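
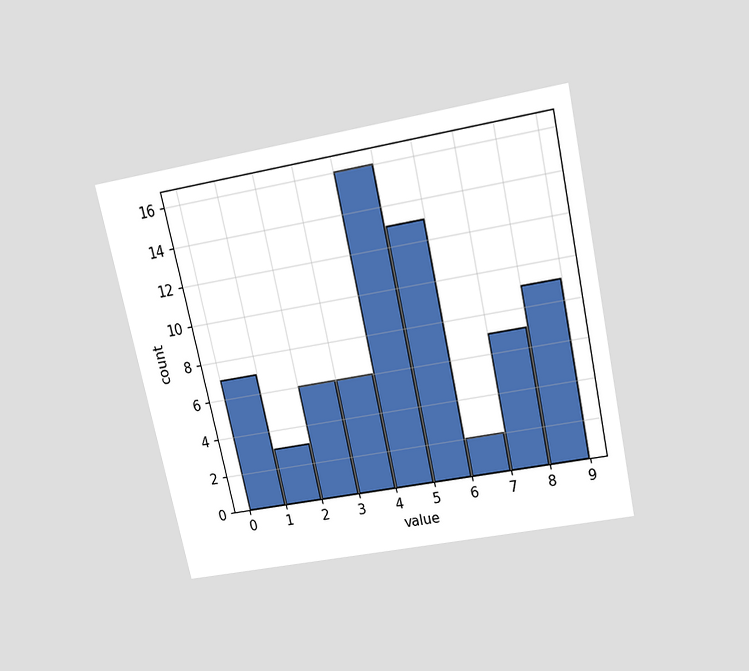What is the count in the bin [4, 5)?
The chart is tilted about 12° counter-clockwise and viewed slightly from above. The [4, 5) bin has height 16.

16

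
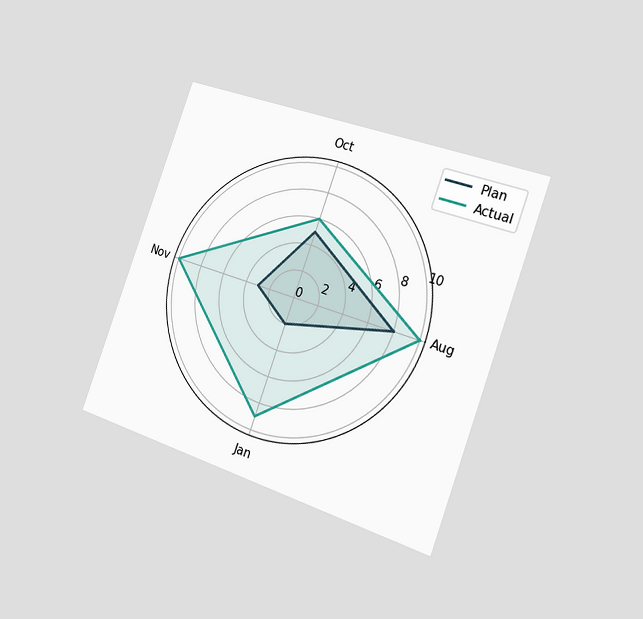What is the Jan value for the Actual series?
The chart is tilted about 20° clockwise and viewed slightly from the right. On the Jan axis, Actual reaches 9.

9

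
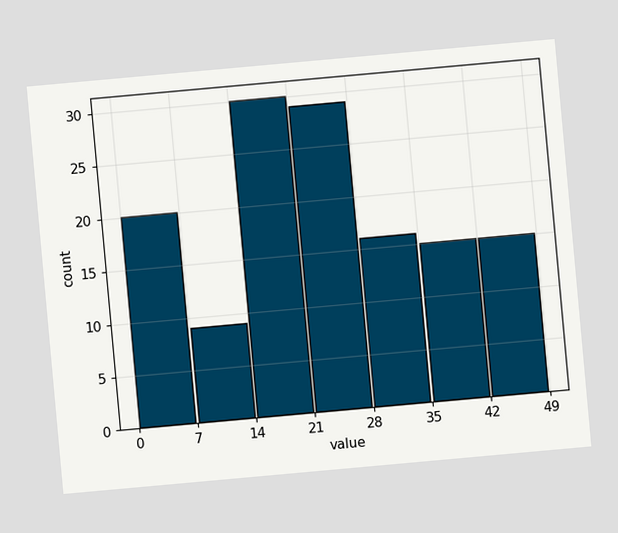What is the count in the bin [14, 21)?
The chart is tilted about 5° counter-clockwise. The [14, 21) bin has height 30.

30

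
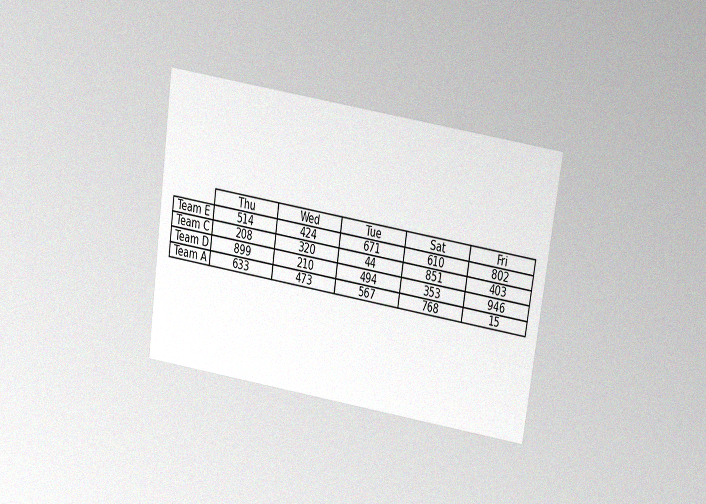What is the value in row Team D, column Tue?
494

The chart is tilted about 8° clockwise and viewed slightly from above, with some photo noise. The (Team D, Tue) cell reads 494.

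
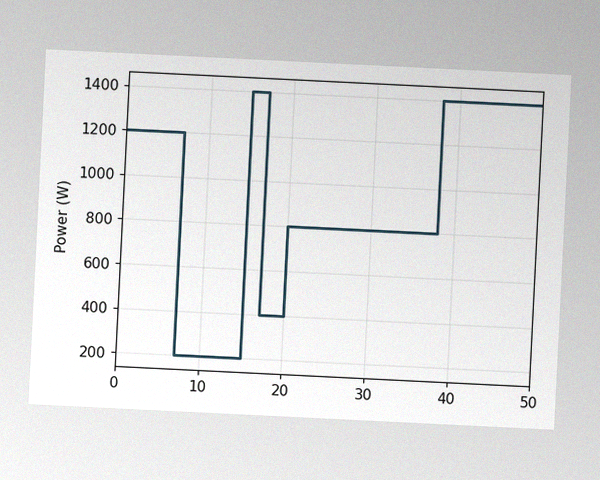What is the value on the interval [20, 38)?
The chart is tilted about 3° clockwise, with some photo noise. On [20, 38) the step sits at 800W.

800W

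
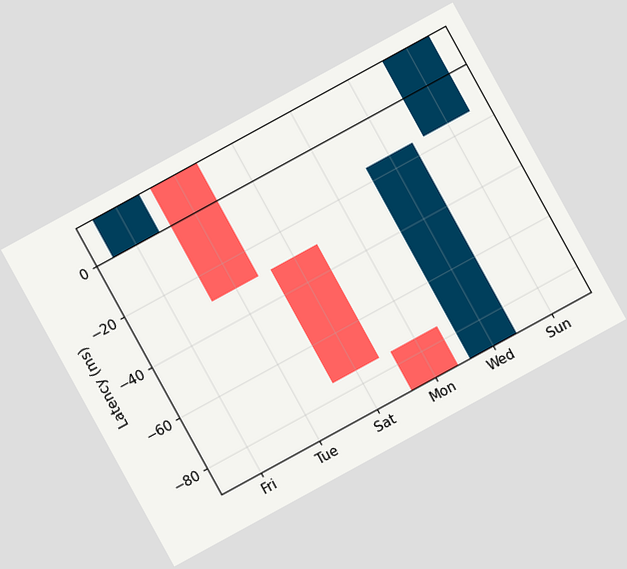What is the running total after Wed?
The chart is tilted about 29° counter-clockwise. After Wed the running total reaches -15ms.

-15ms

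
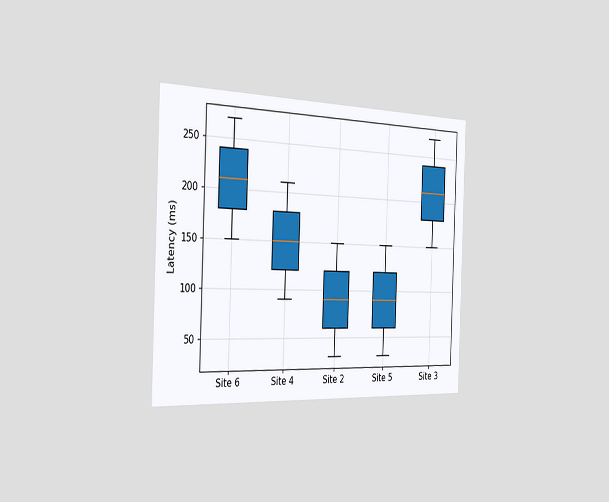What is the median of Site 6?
The chart is tilted about 2° clockwise and viewed slightly from the left. The median line in the Site 6 box sits at 210ms.

210ms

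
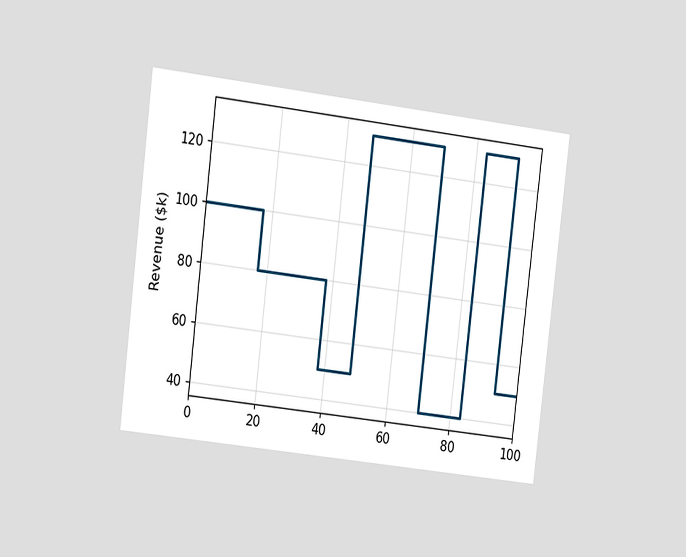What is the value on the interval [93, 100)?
$50k

The chart is tilted about 7° clockwise and viewed at a slight angle. On [93, 100) the step sits at $50k.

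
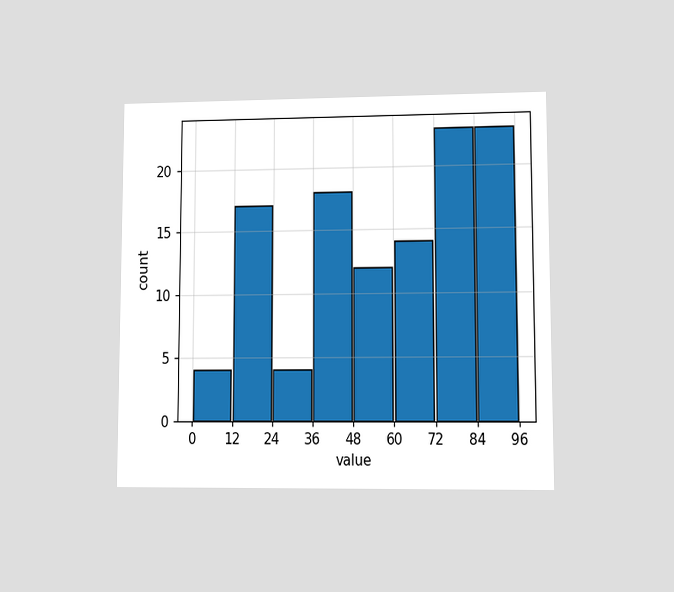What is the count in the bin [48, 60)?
The chart is viewed at a slight angle. The [48, 60) bin has height 12.

12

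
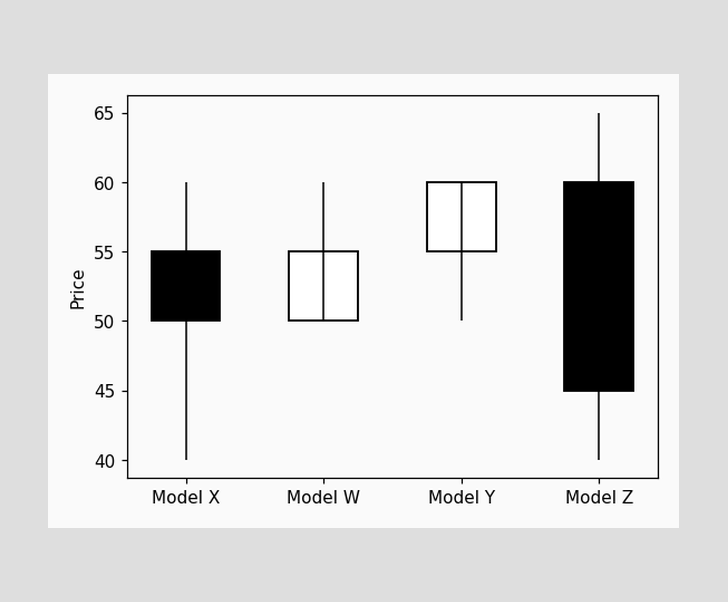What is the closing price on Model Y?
The Model Y candle closes at 60.

60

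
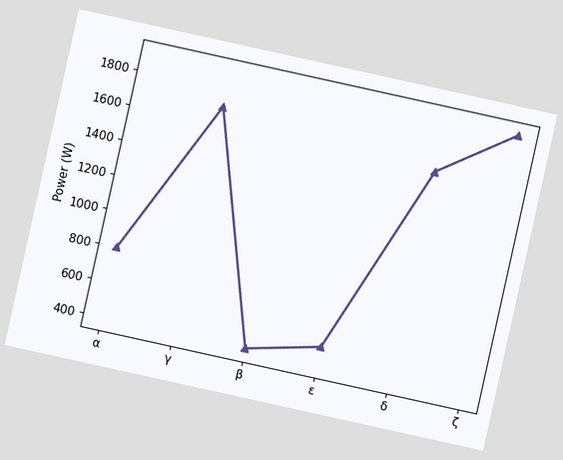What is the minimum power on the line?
The chart is tilted about 12° clockwise. The lowest point is at β, and reading across to the y-axis gives 400W.

400W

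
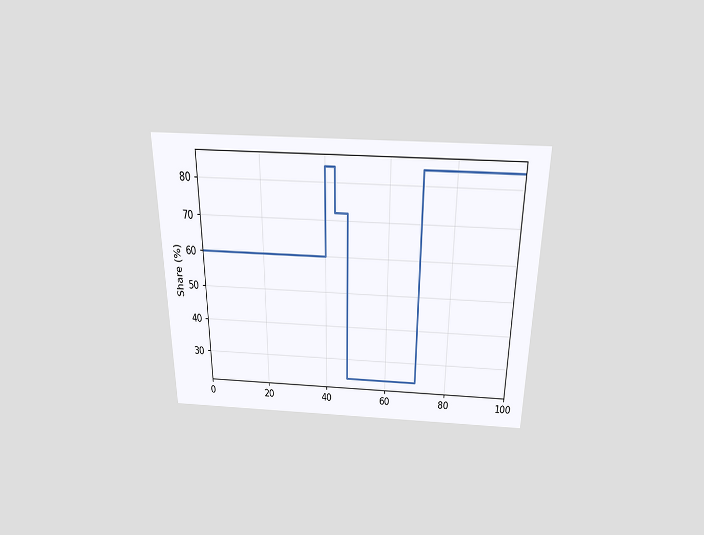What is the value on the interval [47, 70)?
The chart is viewed slightly from above. On [47, 70) the step sits at 24%.

24%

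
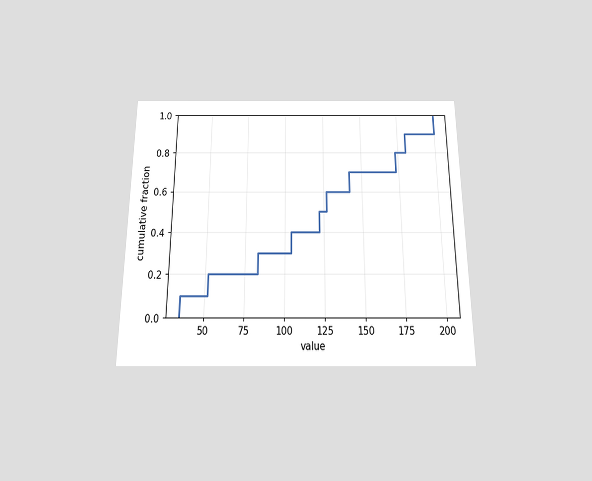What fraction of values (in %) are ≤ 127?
The chart is viewed slightly from below. At x=127 the ECDF step is at 60%.

60%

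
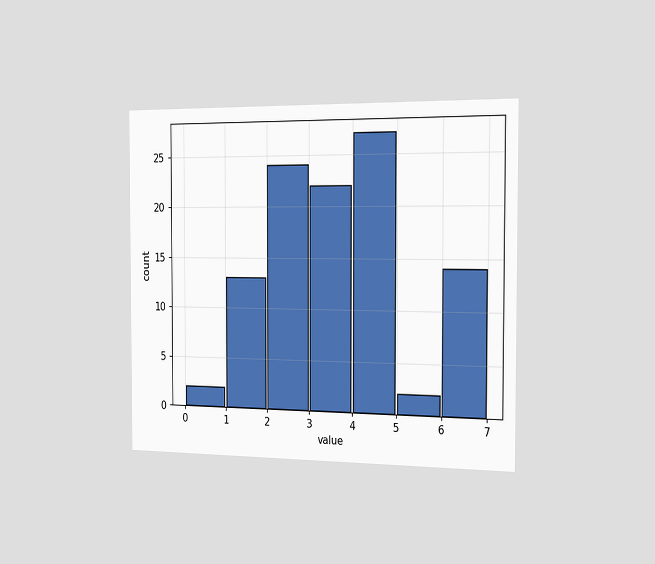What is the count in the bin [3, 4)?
22

The chart is viewed slightly from the right. The [3, 4) bin has height 22.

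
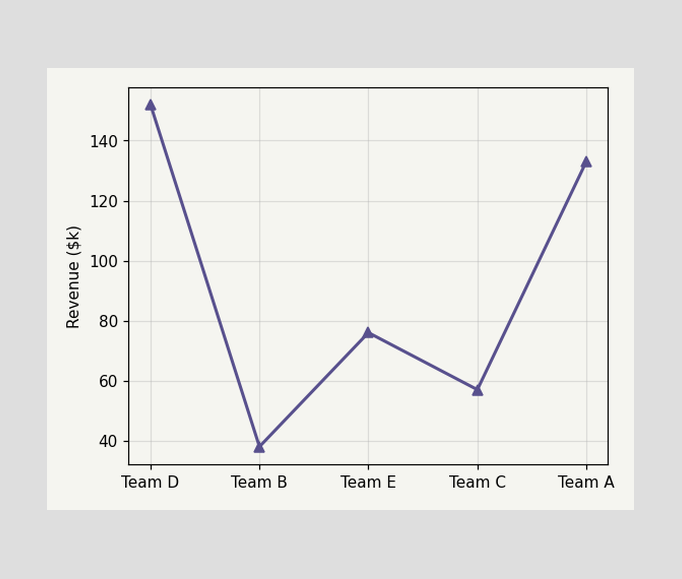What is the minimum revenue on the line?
The lowest point is at Team B, and reading across to the y-axis gives $38k.

$38k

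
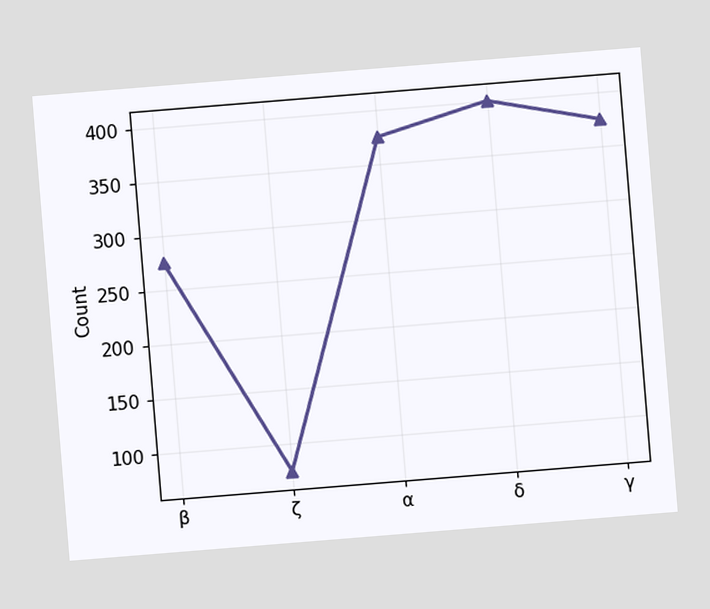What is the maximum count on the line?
The chart is tilted about 5° counter-clockwise. The highest point is at δ, and reading across to the y-axis gives 400.

400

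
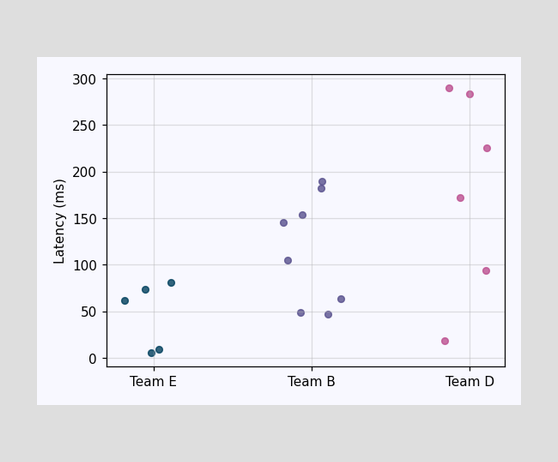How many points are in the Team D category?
6

Counting the markers in the Team D column gives 6.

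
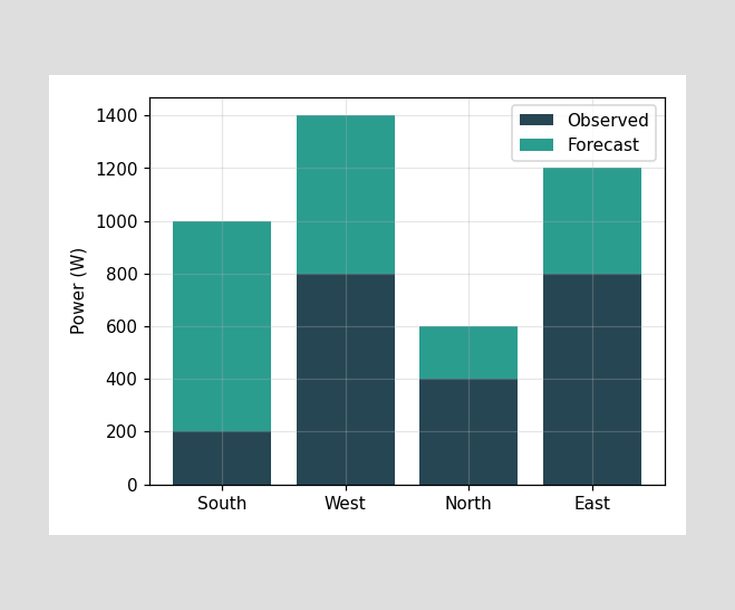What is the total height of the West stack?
The West stack's top reaches 1400W on the y-axis.

1400W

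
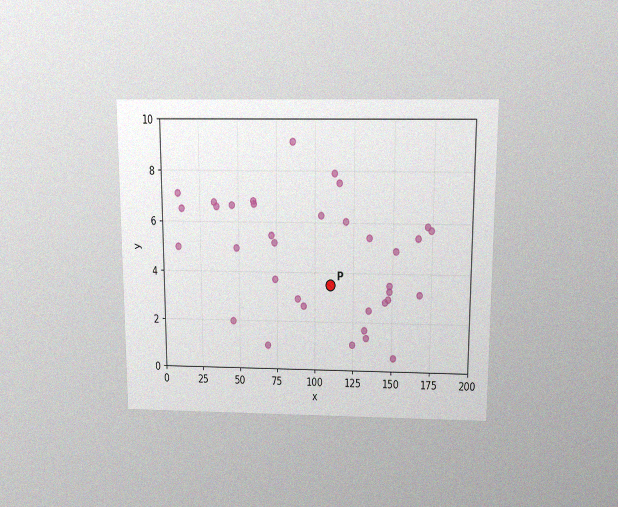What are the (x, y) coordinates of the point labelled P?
The chart is viewed slightly from above, with some photo noise. Following the gridlines from P to each axis, P sits at (110, 3.5).

(110, 3.5)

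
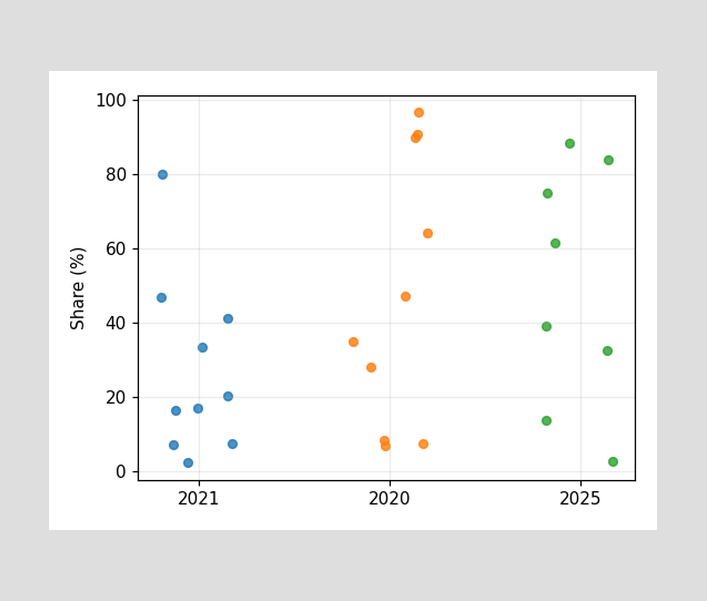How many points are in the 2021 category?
Counting the markers in the 2021 column gives 10.

10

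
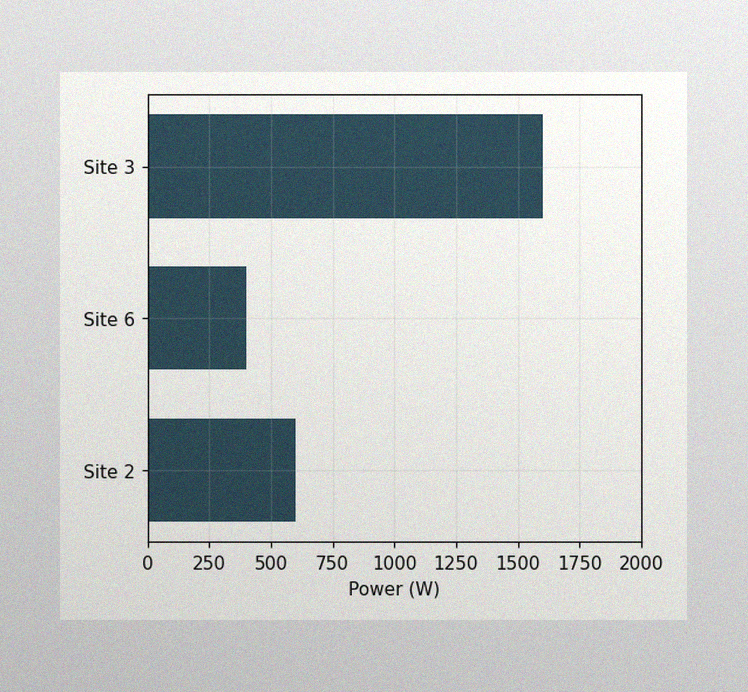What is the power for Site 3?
1600W

The image has some photo noise and uneven lighting. Reading along the chart's x-axis, the Site 3 bar reaches 1600W.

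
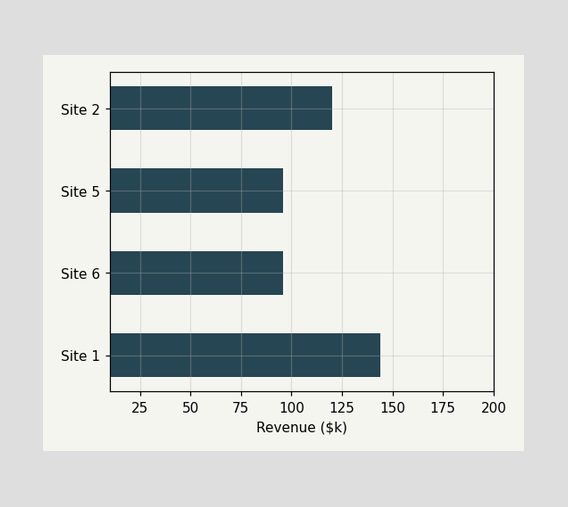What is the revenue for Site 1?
Reading along the chart's x-axis, the Site 1 bar reaches $144k.

$144k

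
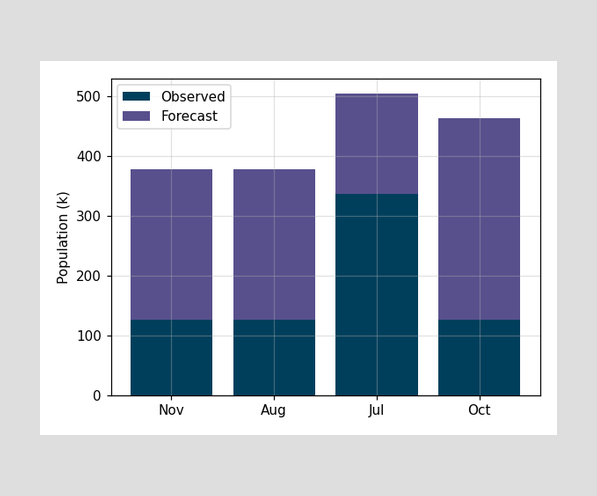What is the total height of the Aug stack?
378k

The Aug stack's top reaches 378k on the y-axis.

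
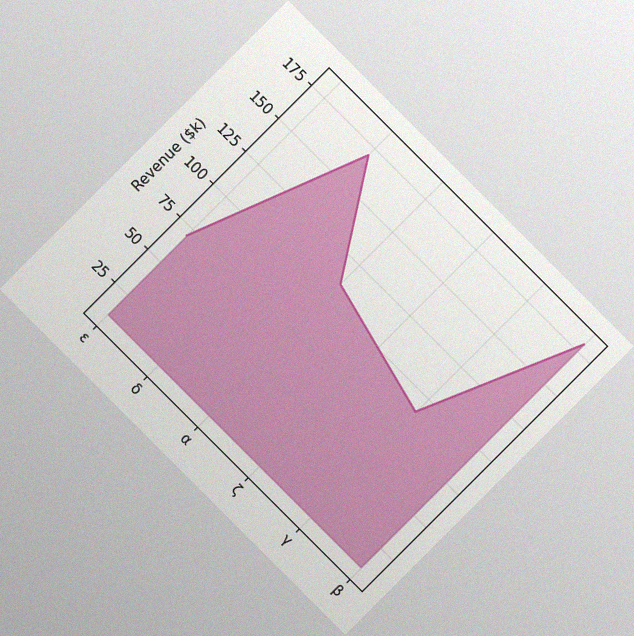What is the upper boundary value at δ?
$170k

The chart is tilted about 45° clockwise, with some photo noise. At δ the upper boundary is at $170k.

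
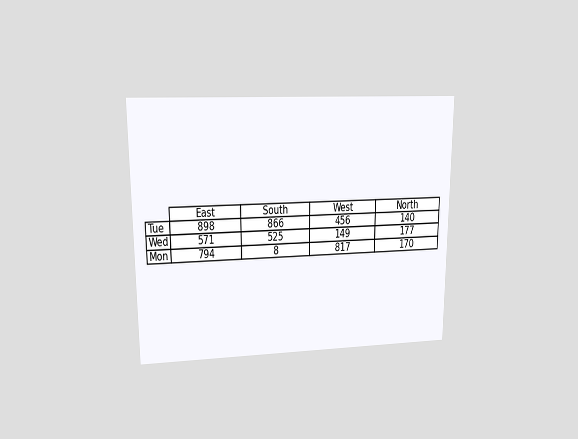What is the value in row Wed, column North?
The chart is viewed at a slight angle. The (Wed, North) cell reads 177.

177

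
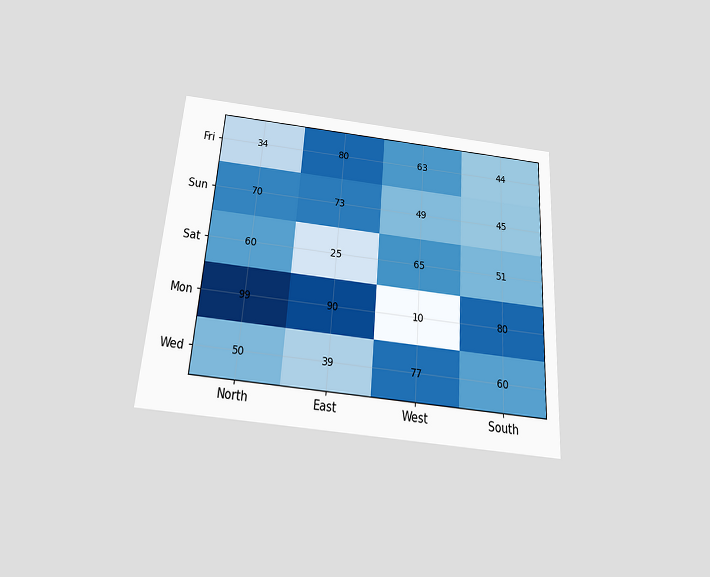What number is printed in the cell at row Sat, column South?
The chart is tilted about 4° clockwise and viewed slightly from below. The (Sat, South) cell reads 51.

51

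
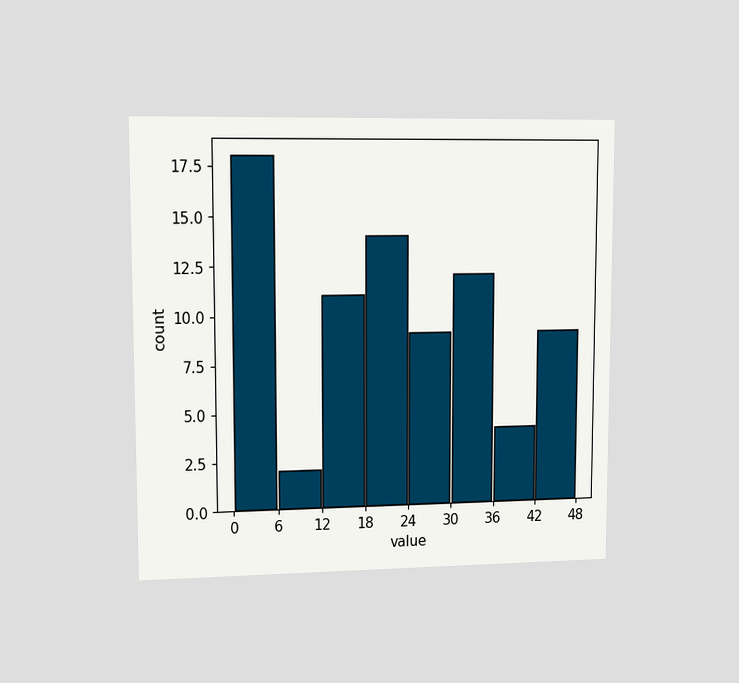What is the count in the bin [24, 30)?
9

The chart is viewed at a slight angle. The [24, 30) bin has height 9.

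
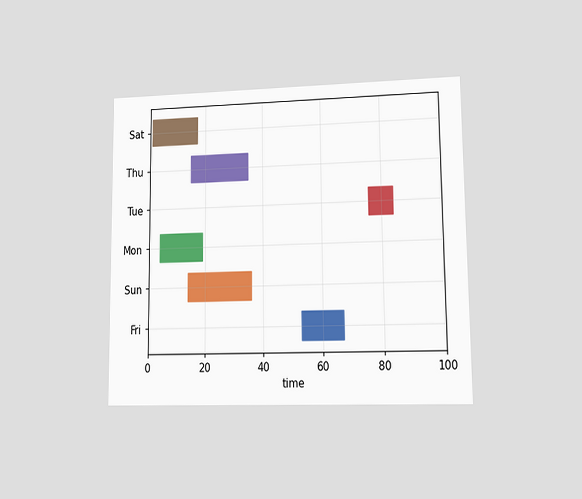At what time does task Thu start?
15

The chart is viewed at a slight angle. The Thu bar begins at t=15.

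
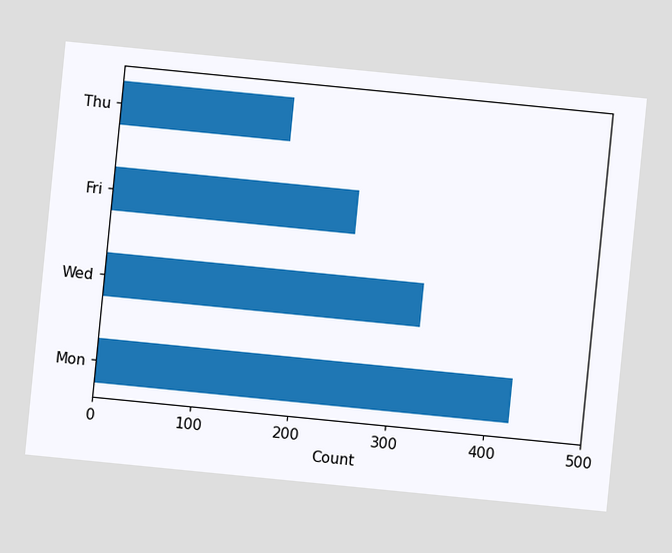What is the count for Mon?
The chart is tilted about 6° clockwise. Reading along the chart's x-axis, the Mon bar reaches 425.

425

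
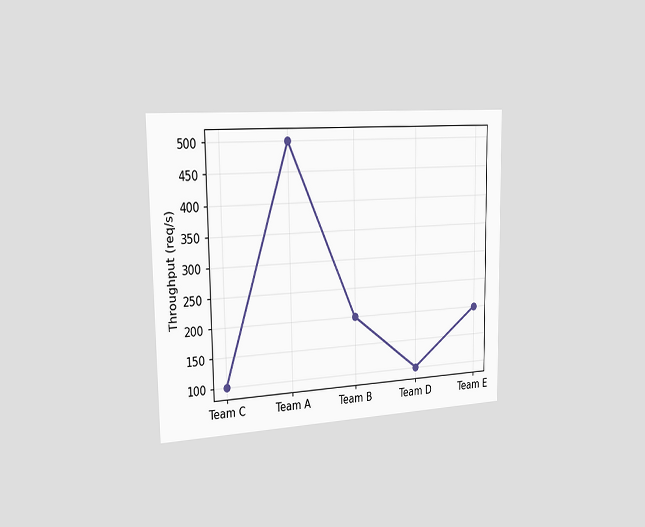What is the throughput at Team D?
The chart is viewed slightly from the left. At Team D, the line is at 100req/s.

100req/s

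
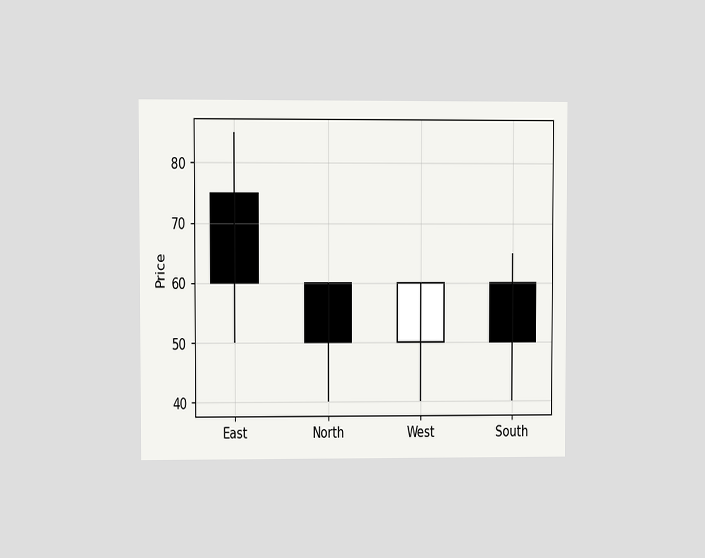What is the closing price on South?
50

The chart is viewed at a slight angle. The South candle closes at 50.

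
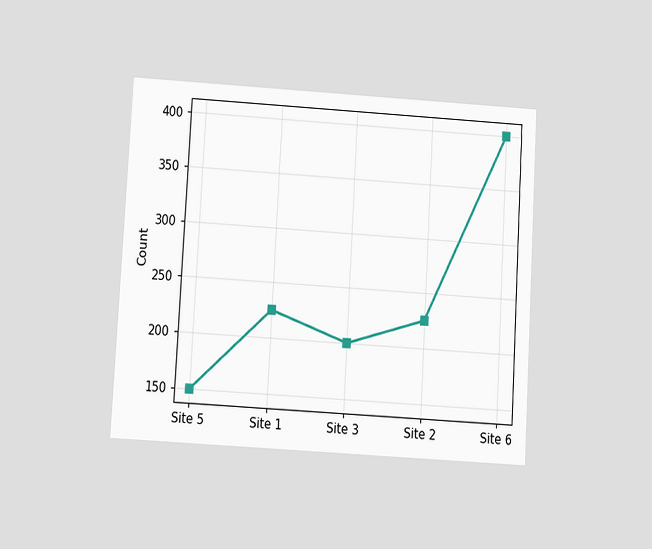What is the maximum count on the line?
400

The chart is tilted about 3° clockwise and viewed slightly from below. The highest point is at Site 6, and reading across to the y-axis gives 400.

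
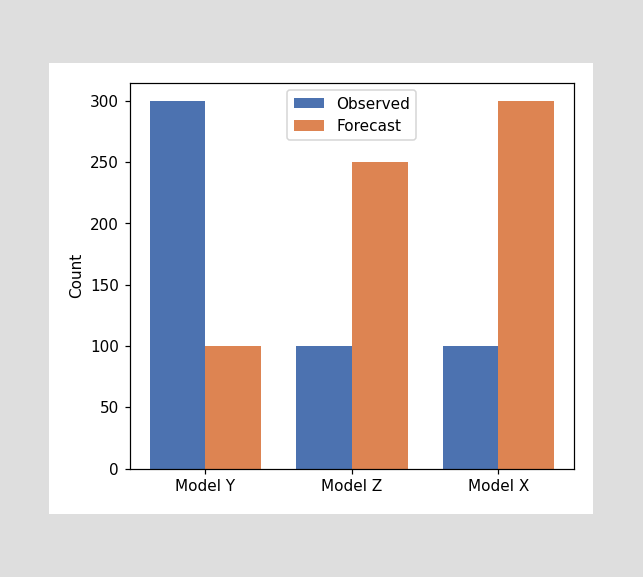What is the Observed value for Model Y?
The Observed bar at Model Y reaches 300 on the y-axis.

300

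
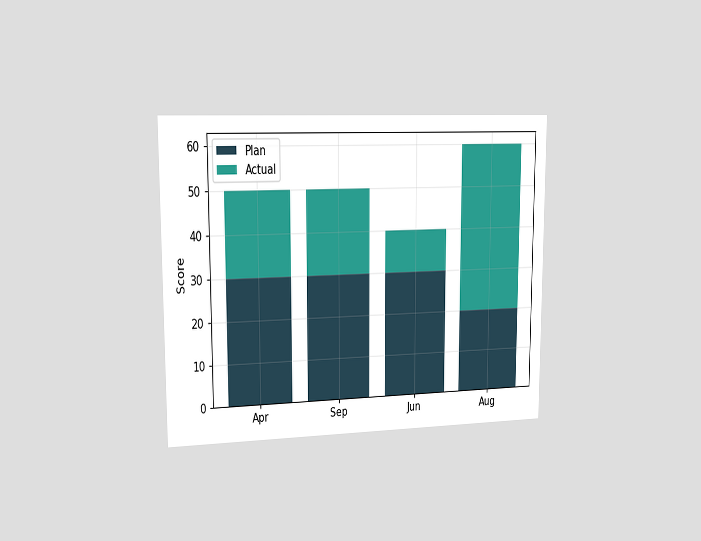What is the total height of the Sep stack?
The chart is viewed slightly from the left. The Sep stack's top reaches 50 on the y-axis.

50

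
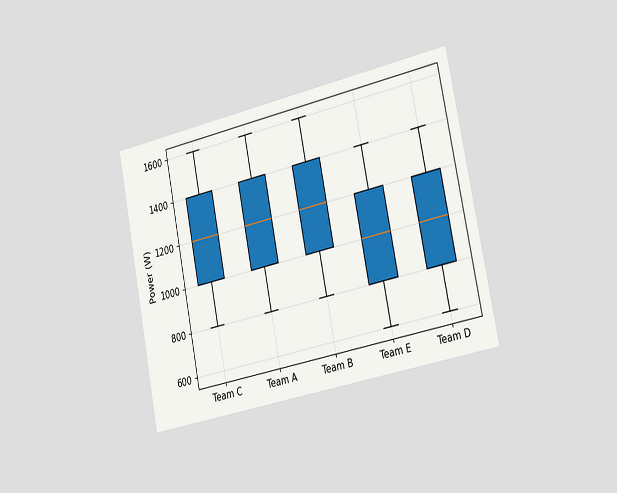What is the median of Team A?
1200W

The chart is tilted about 11° counter-clockwise and viewed slightly from the right. The median line in the Team A box sits at 1200W.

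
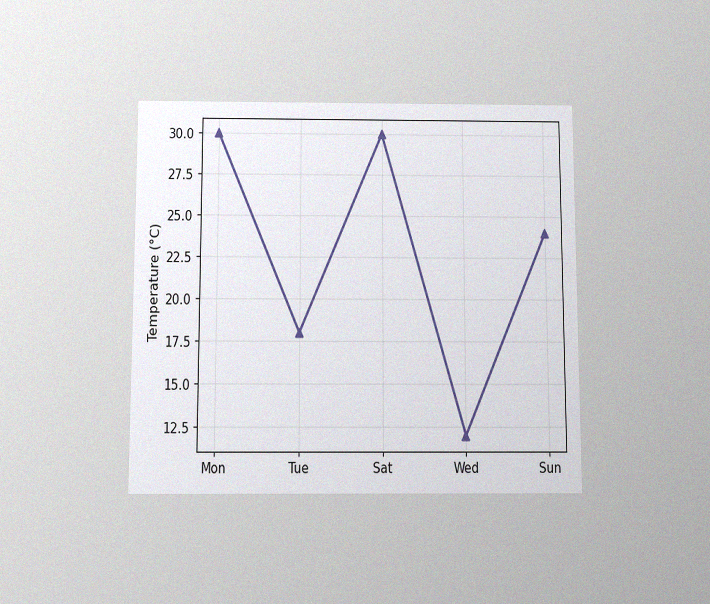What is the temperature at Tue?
The chart is viewed slightly from below, with some photo noise. At Tue, the line is at 18°C.

18°C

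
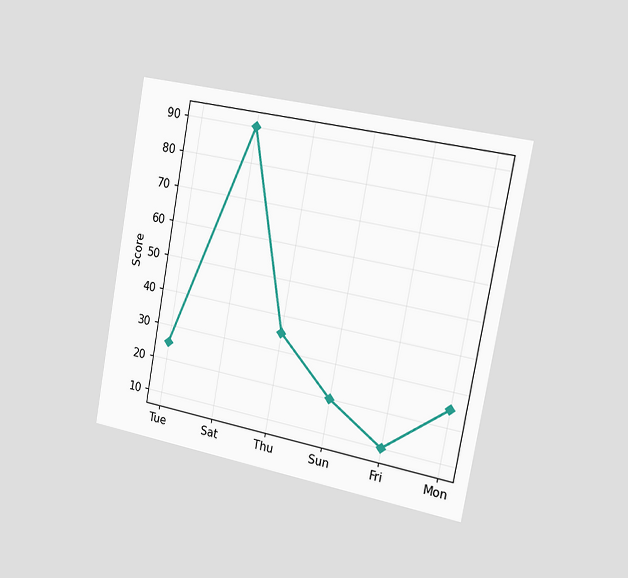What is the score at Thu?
35

The chart is tilted about 10° clockwise and viewed slightly from the right. At Thu, the line is at 35.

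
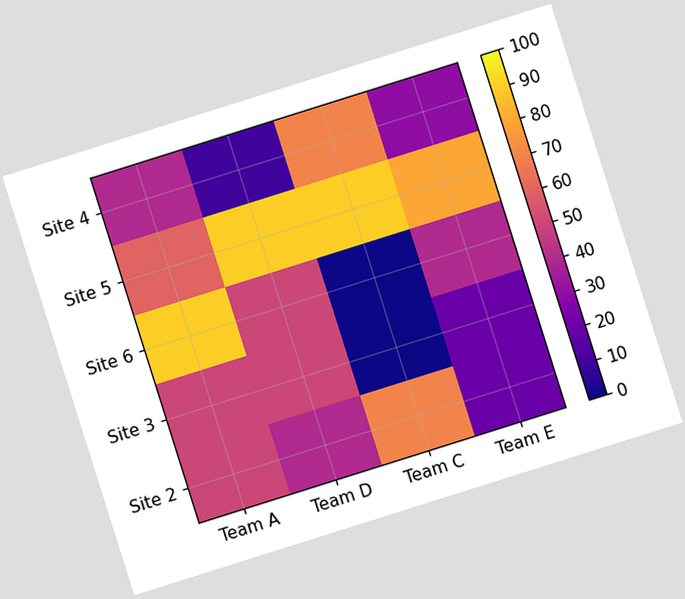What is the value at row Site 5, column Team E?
The chart is tilted about 17° counter-clockwise. Matching cell (Site 5, Team E) against the colorbar gives 80.

80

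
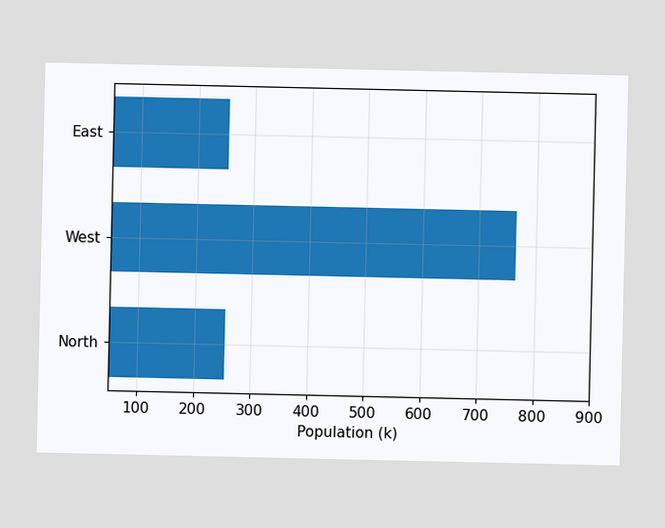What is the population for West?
765k

Reading along the chart's x-axis, the West bar reaches 765k.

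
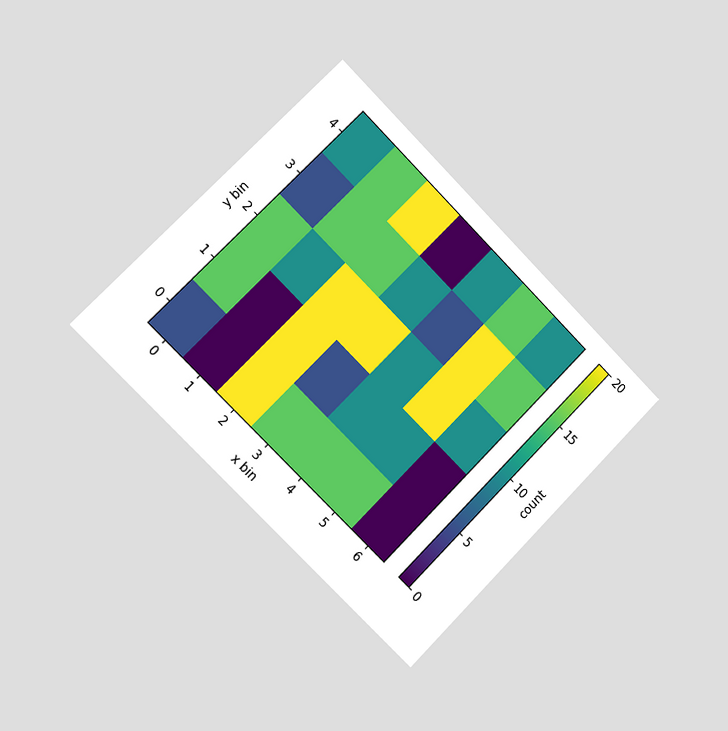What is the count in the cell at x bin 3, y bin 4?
The chart is tilted about 45° clockwise and viewed slightly from the left. Matching the cell (3, 4) against the colorbar gives 0.

0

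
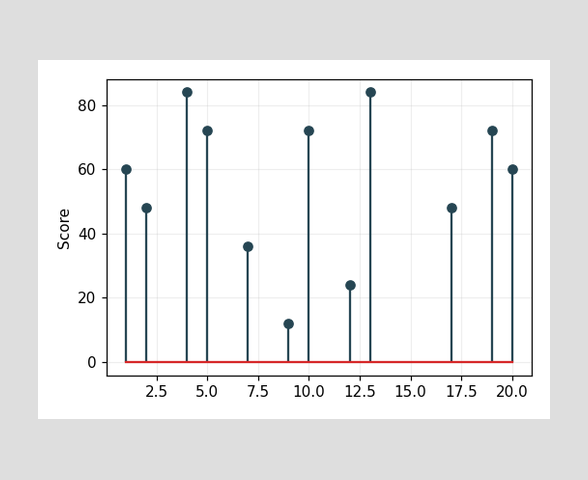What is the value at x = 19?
The stem at x=19 reaches 72.

72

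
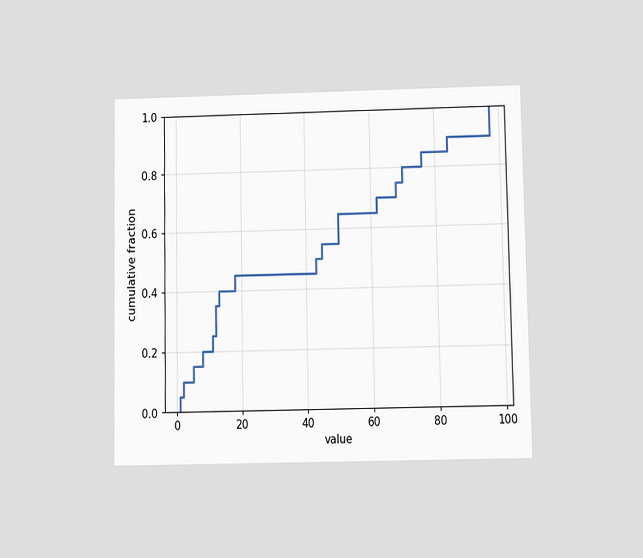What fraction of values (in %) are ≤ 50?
The chart is viewed slightly from below. At x=50 the ECDF step is at 65%.

65%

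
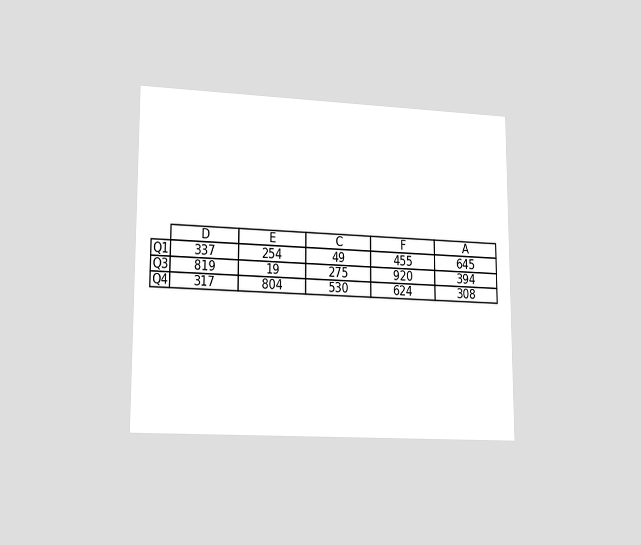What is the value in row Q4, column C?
530

The chart is viewed slightly from the left. The (Q4, C) cell reads 530.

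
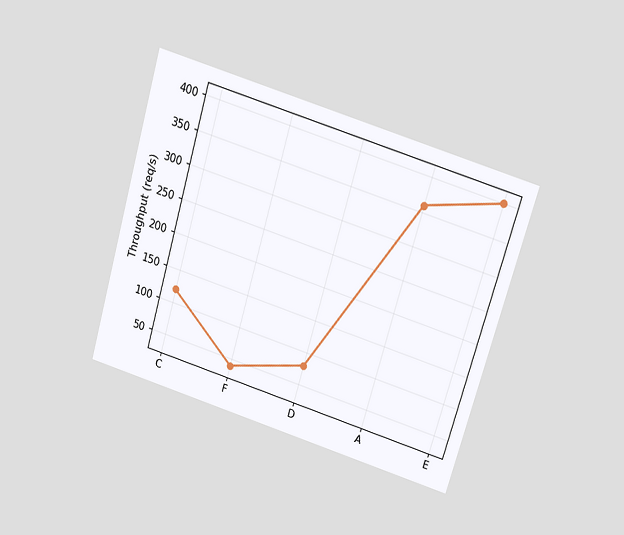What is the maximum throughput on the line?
400req/s

The chart is tilted about 16° clockwise and viewed slightly from above. The highest point is at E, and reading across to the y-axis gives 400req/s.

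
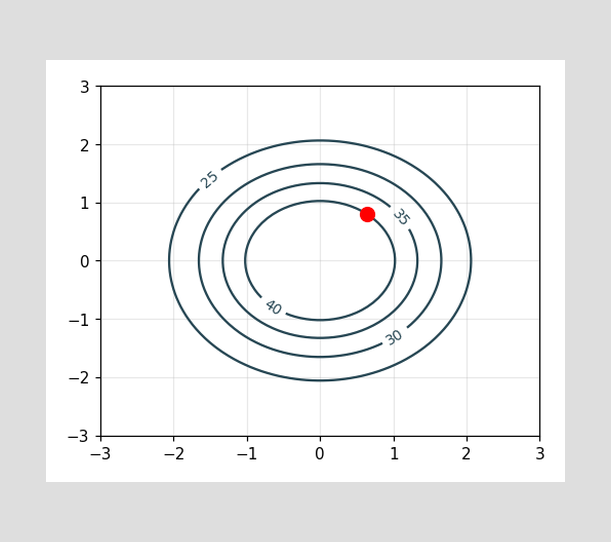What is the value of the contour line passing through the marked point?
The marked point sits on the contour labelled 40.

40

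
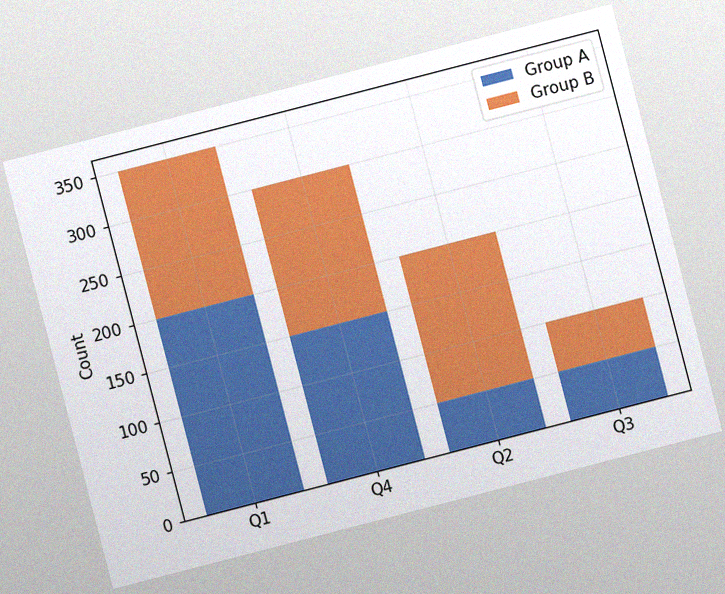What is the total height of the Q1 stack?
350

The chart is tilted about 15° counter-clockwise, with some photo noise. The Q1 stack's top reaches 350 on the y-axis.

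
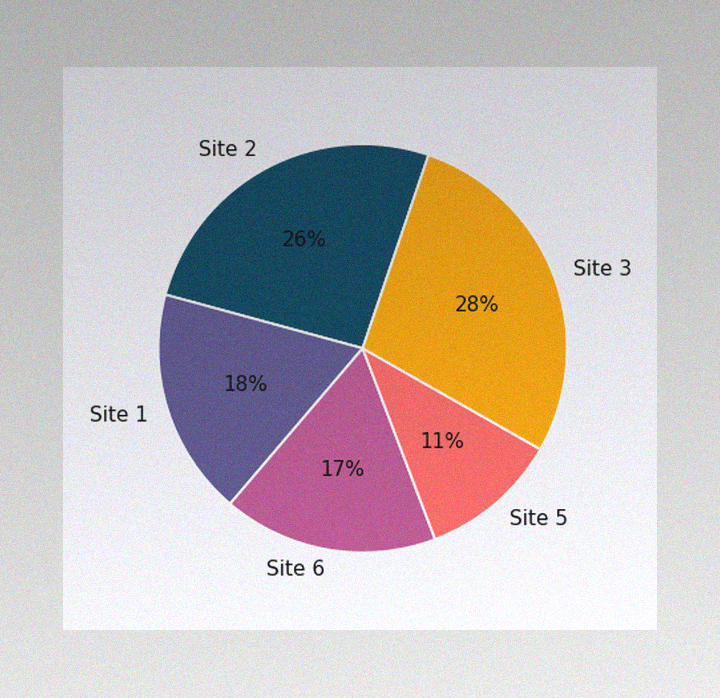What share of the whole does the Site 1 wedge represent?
The image has some photo noise and uneven lighting. The Site 1 slice takes up 18% of the pie.

18%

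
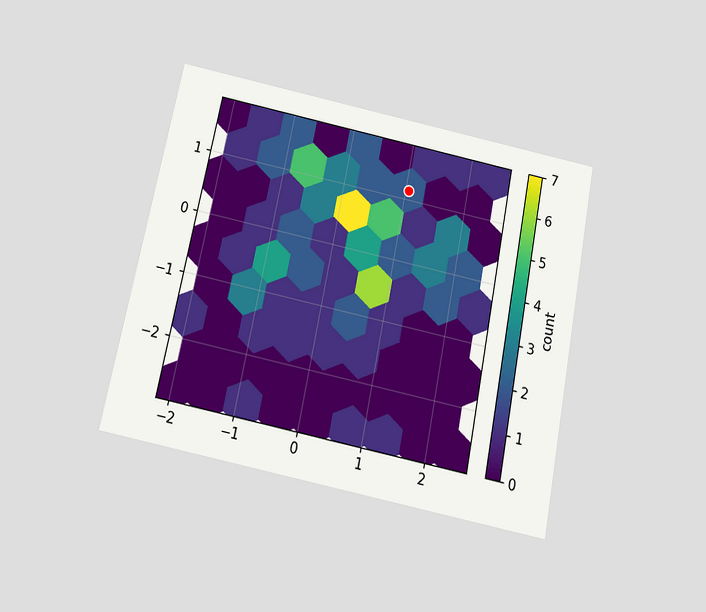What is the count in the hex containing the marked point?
2

The chart is tilted about 11° clockwise and viewed slightly from below. The marked hex reads 2 on the colorbar.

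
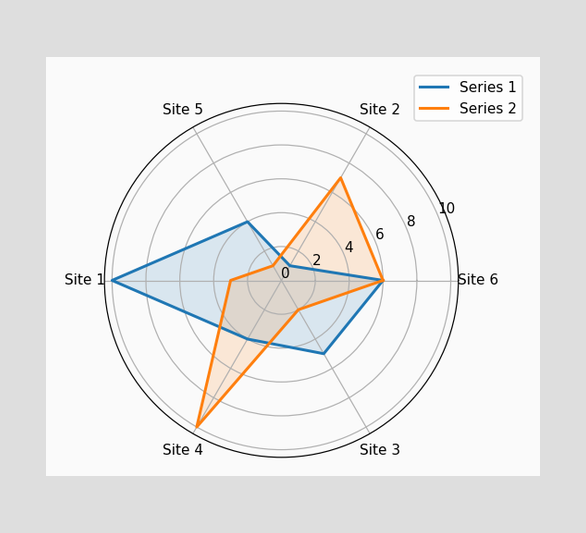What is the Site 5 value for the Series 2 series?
1

On the Site 5 axis, Series 2 reaches 1.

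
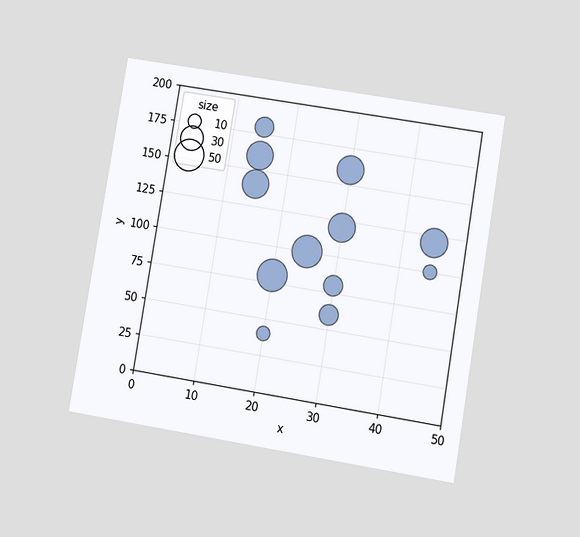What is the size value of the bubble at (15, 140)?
40

The chart is tilted about 9° clockwise and viewed at a slight angle. Matching the bubble at (15, 140) against the size legend gives 40.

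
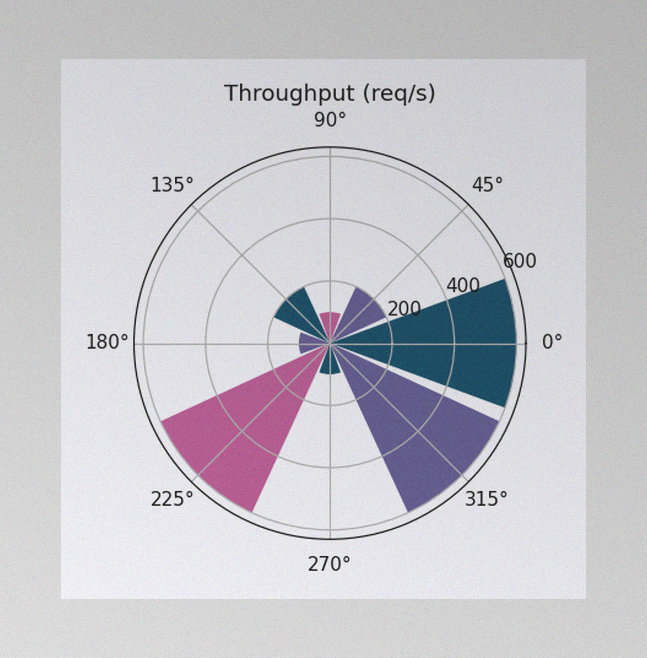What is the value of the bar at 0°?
The image has some photo noise and uneven lighting. The bar at 0° reaches 600req/s on the radial axis.

600req/s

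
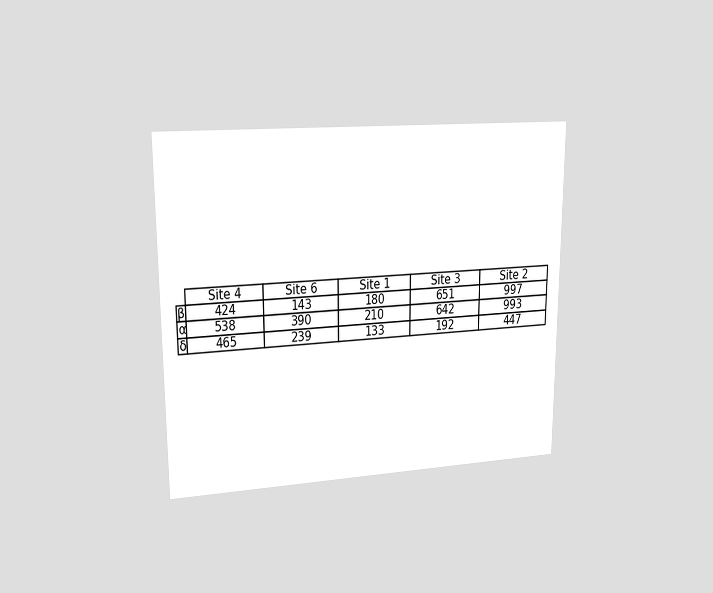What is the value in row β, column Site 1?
The chart is viewed at a slight angle. The (β, Site 1) cell reads 180.

180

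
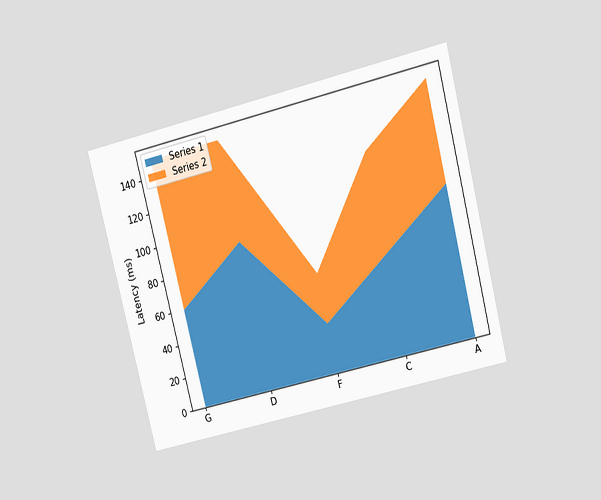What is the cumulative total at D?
150ms

The chart is tilted about 14° counter-clockwise and viewed at a slight angle. The stacked total at D reaches 150ms.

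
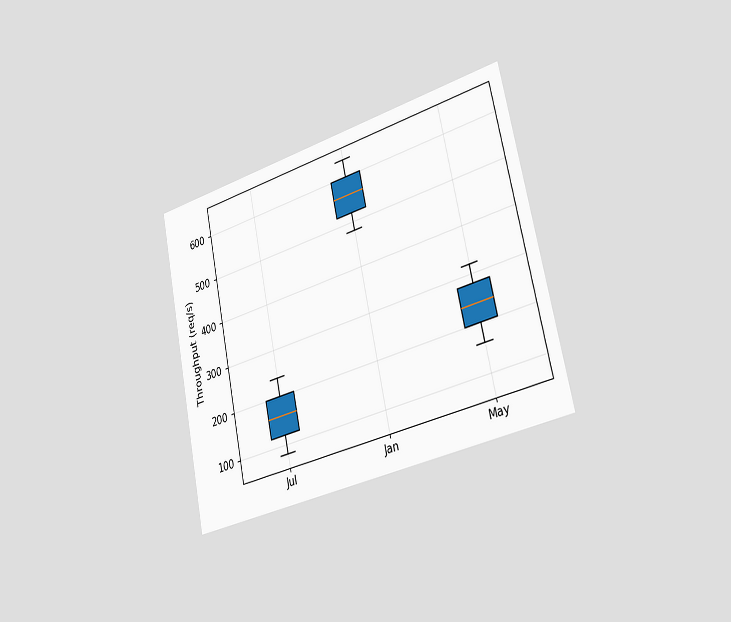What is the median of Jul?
160req/s

The chart is tilted about 12° counter-clockwise and viewed slightly from the right. The median line in the Jul box sits at 160req/s.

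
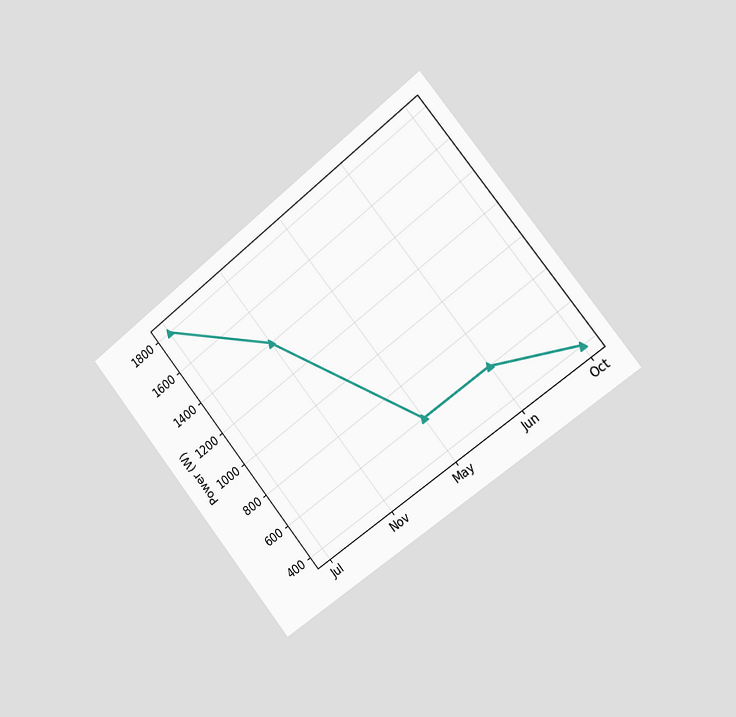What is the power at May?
600W

The chart is tilted about 39° counter-clockwise and viewed slightly from the right. At May, the line is at 600W.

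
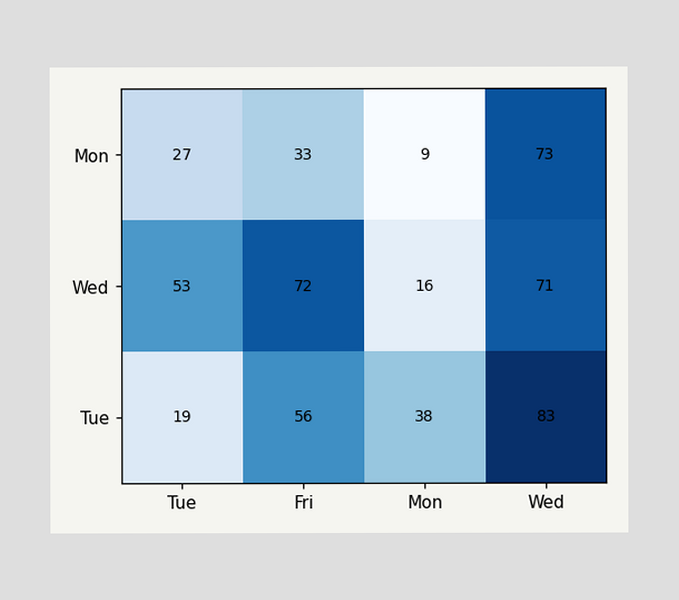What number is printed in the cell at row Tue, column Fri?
56

The (Tue, Fri) cell reads 56.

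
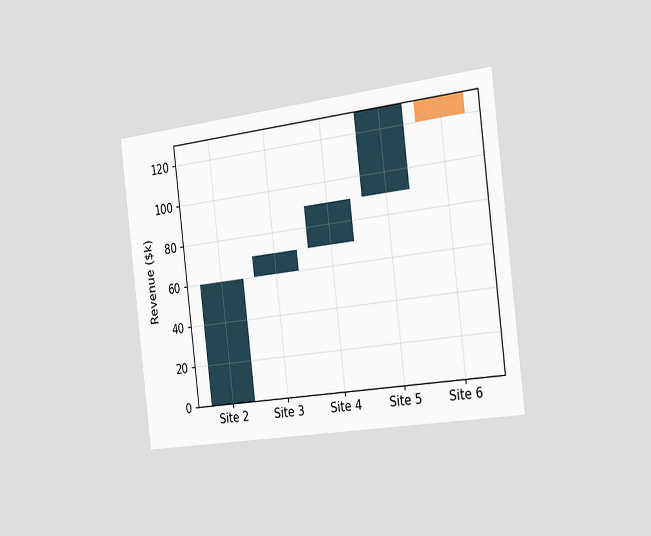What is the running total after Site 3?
$70k

The chart is tilted about 7° counter-clockwise and viewed slightly from the right. After Site 3 the running total reaches $70k.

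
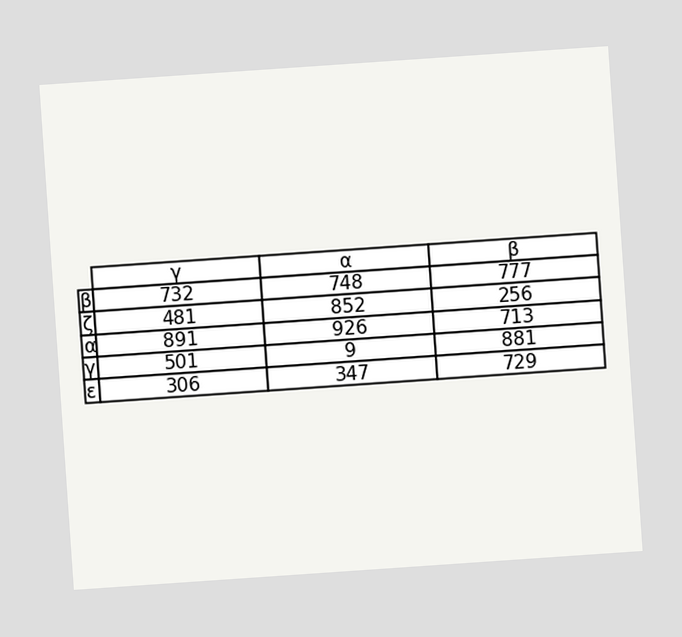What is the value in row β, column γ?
The chart is tilted about 4° counter-clockwise. The (β, γ) cell reads 732.

732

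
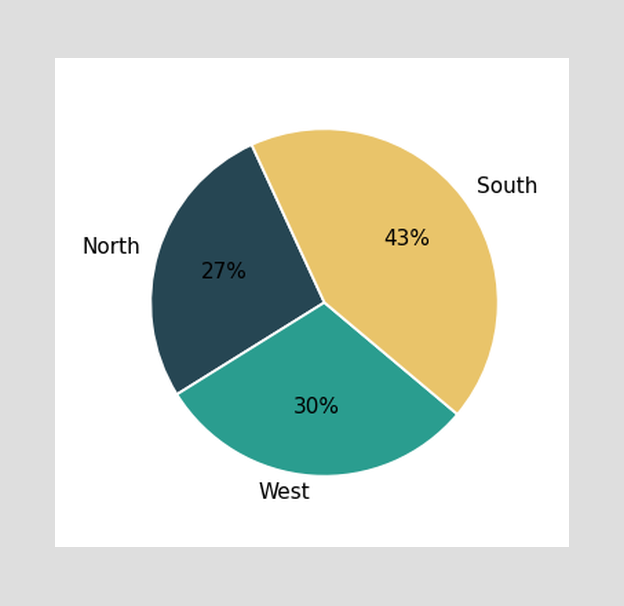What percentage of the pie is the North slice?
The North slice takes up 27% of the pie.

27%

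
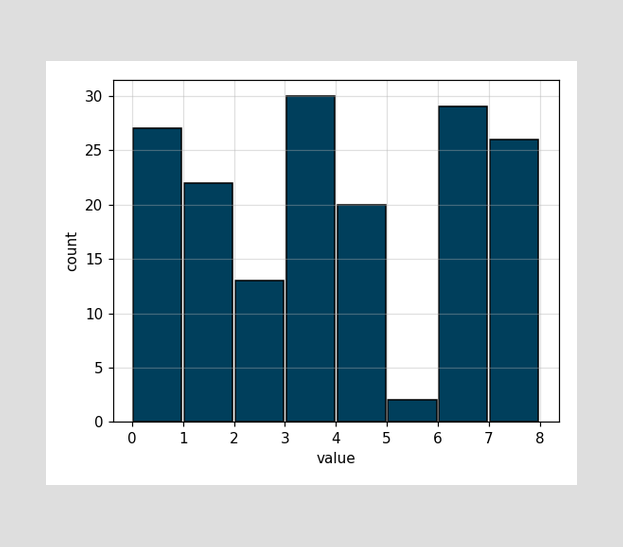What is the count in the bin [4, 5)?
20

The [4, 5) bin has height 20.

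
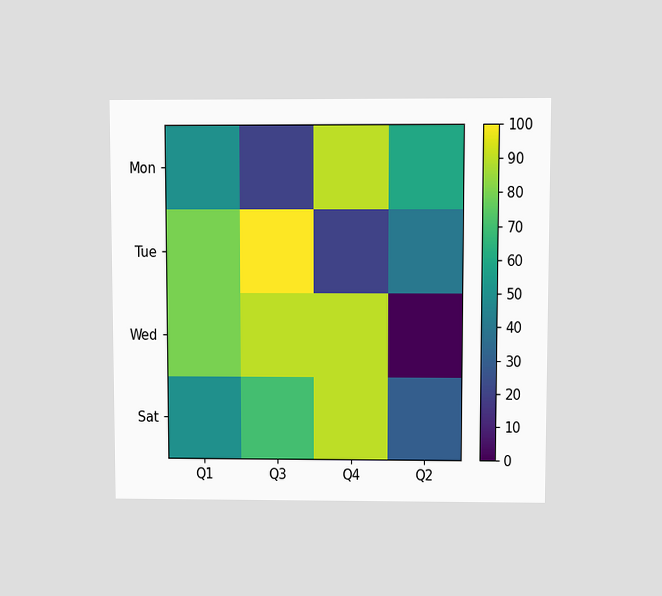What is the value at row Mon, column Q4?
The chart is viewed at a slight angle. Matching cell (Mon, Q4) against the colorbar gives 90.

90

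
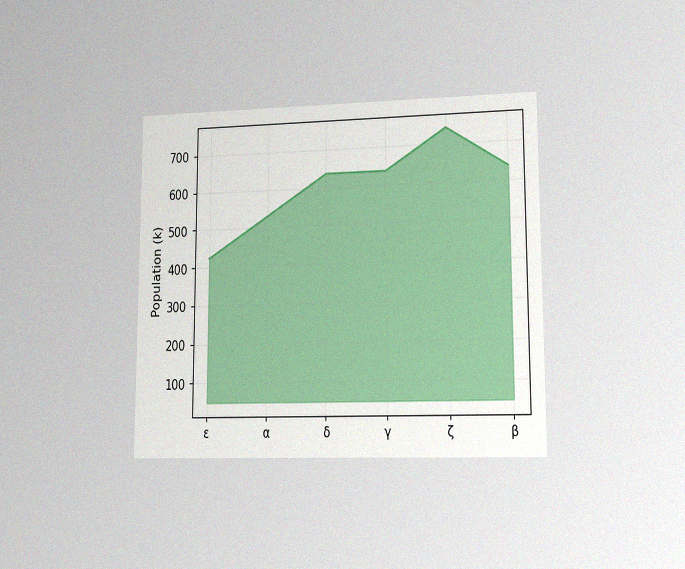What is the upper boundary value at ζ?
The chart is viewed at a slight angle, with some photo noise. At ζ the upper boundary is at 742k.

742k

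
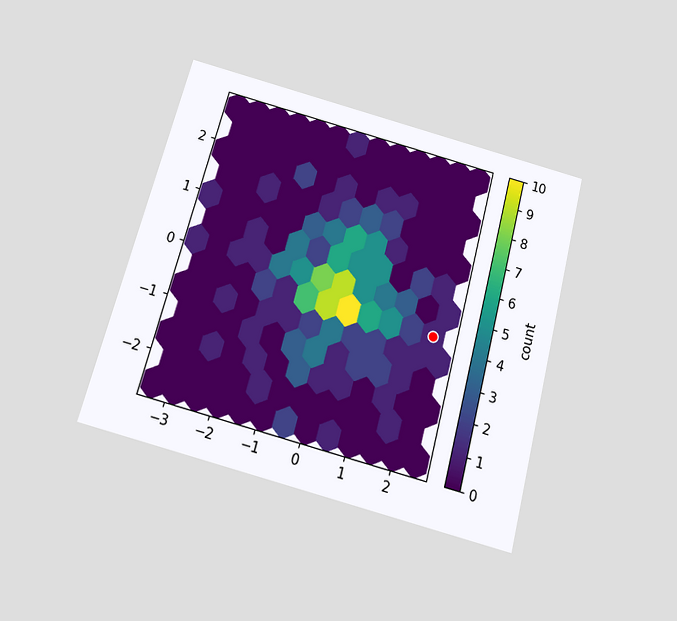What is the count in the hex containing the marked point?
1

The chart is tilted about 15° clockwise and viewed slightly from below. The marked hex reads 1 on the colorbar.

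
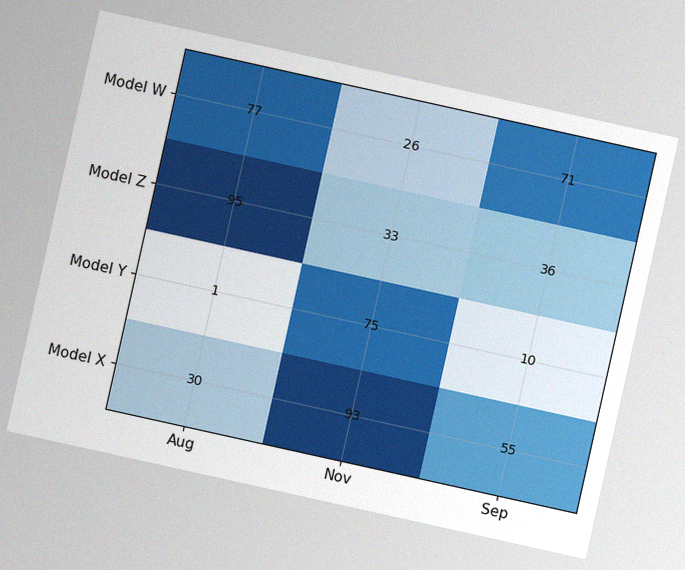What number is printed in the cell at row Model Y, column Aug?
The chart is tilted about 12° clockwise, with some photo noise. The (Model Y, Aug) cell reads 1.

1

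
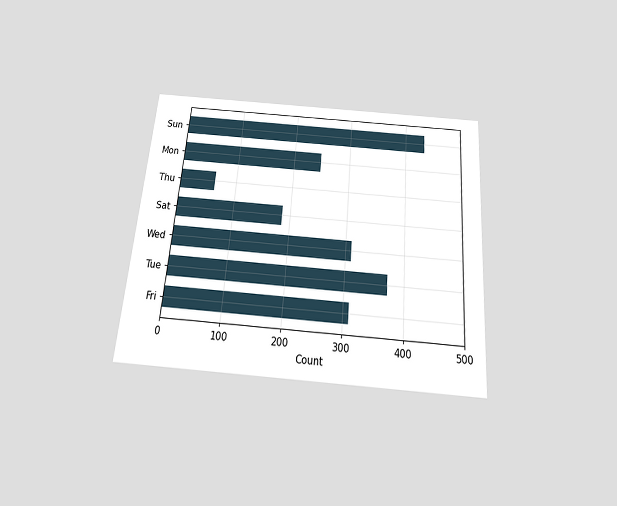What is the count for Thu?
62

The chart is tilted about 5° clockwise and viewed slightly from below. Reading along the chart's x-axis, the Thu bar reaches 62.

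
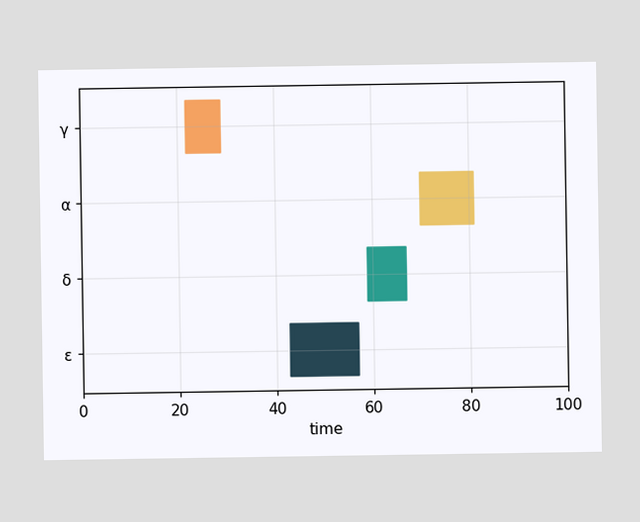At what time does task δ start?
59

The δ bar begins at t=59.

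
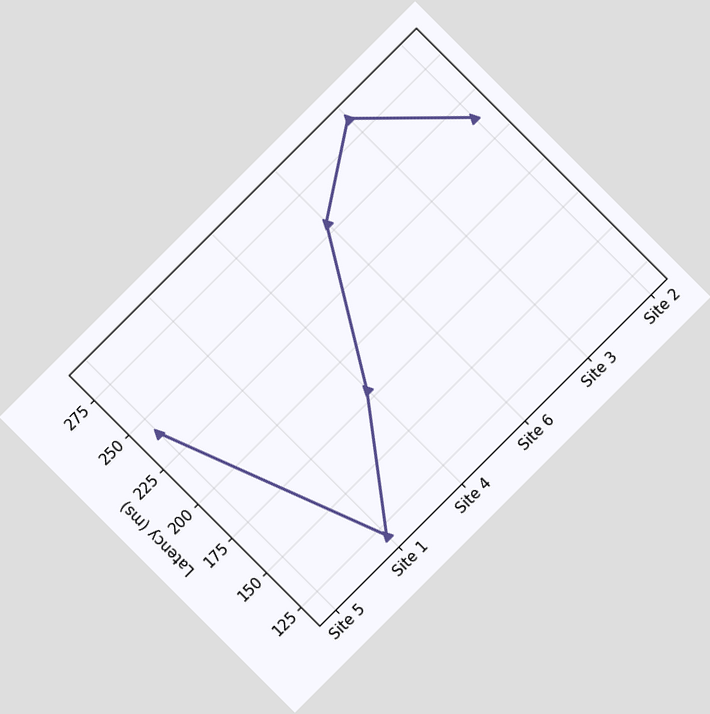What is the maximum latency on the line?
The chart is tilted about 45° counter-clockwise. The highest point is at Site 3, and reading across to the y-axis gives 285ms.

285ms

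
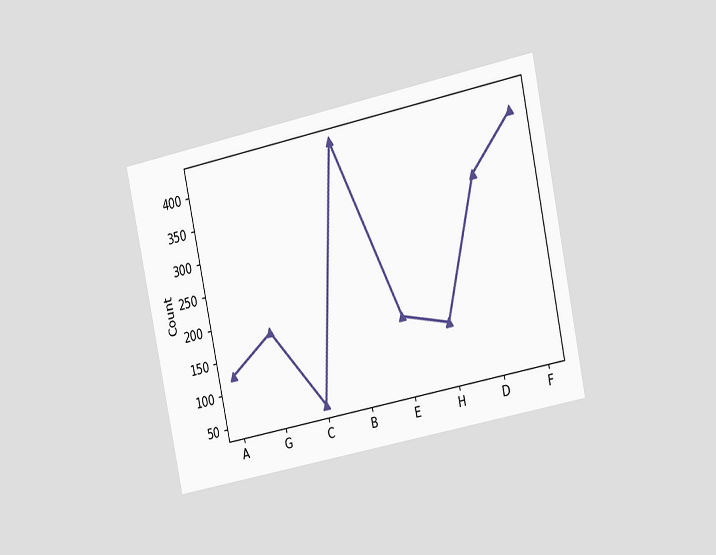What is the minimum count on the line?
50

The chart is tilted about 12° counter-clockwise and viewed slightly from the right. The lowest point is at C, and reading across to the y-axis gives 50.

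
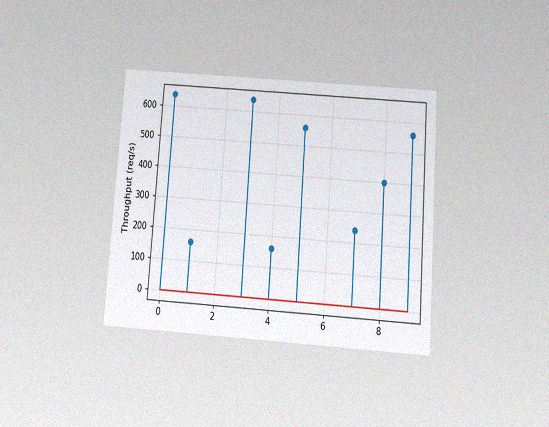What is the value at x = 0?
The chart is tilted about 4° clockwise and viewed slightly from below, with some photo noise. The stem at x=0 reaches 640req/s.

640req/s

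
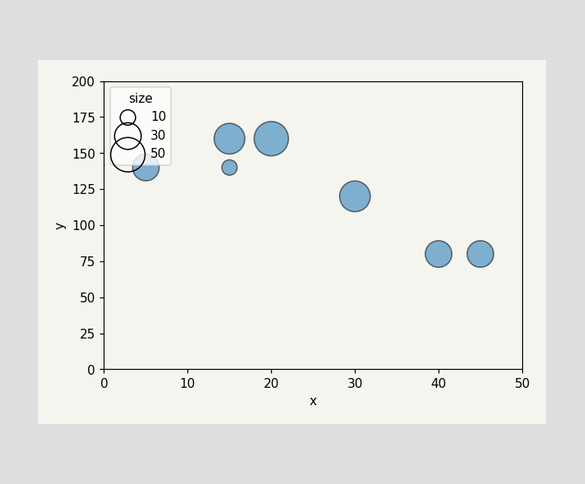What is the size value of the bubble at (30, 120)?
40

Matching the bubble at (30, 120) against the size legend gives 40.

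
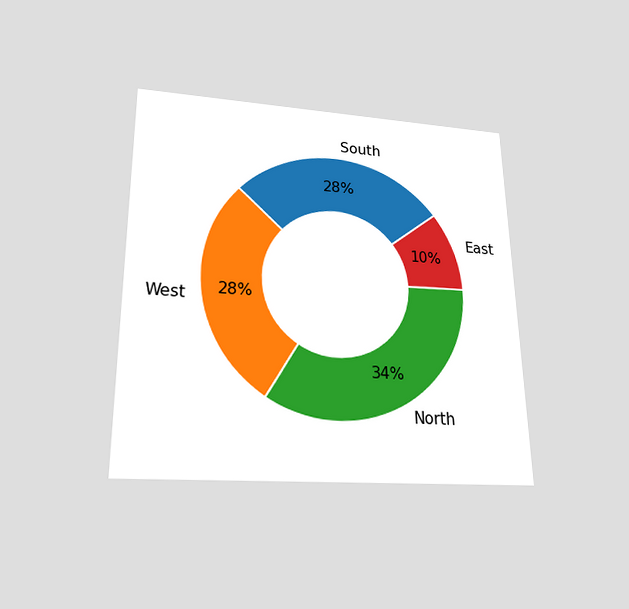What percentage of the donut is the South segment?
The chart is viewed slightly from below. The South segment takes up 28% of the ring.

28%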